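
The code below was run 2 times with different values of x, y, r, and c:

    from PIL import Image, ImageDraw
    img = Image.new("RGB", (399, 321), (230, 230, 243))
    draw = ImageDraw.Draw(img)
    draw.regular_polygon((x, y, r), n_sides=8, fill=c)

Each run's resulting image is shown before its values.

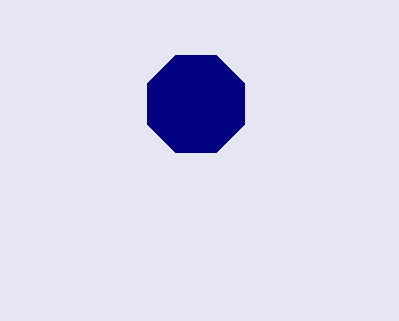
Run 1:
x = 196, y = 104, r = 53, c = 'navy'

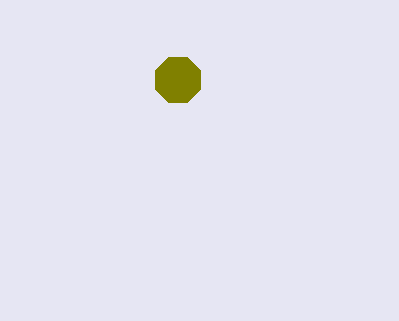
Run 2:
x = 178, y = 80, r = 24, c = 'olive'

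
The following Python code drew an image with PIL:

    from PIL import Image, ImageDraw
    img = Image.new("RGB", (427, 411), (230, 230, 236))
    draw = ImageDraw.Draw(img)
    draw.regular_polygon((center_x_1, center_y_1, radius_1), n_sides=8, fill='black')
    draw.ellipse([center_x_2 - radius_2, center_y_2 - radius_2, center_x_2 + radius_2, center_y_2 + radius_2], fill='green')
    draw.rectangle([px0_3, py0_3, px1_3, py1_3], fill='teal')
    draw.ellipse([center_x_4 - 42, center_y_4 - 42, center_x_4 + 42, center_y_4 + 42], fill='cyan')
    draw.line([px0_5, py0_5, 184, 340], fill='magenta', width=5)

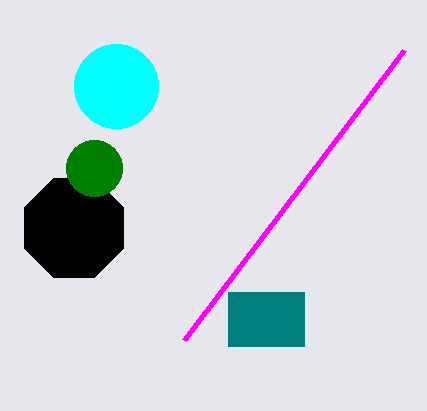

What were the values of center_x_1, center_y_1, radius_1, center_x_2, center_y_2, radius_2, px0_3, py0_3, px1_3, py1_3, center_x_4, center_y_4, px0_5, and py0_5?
center_x_1 = 74, center_y_1 = 228, radius_1 = 54, center_x_2 = 94, center_y_2 = 168, radius_2 = 28, px0_3 = 228, py0_3 = 292, px1_3 = 304, py1_3 = 346, center_x_4 = 116, center_y_4 = 86, px0_5 = 404, py0_5 = 50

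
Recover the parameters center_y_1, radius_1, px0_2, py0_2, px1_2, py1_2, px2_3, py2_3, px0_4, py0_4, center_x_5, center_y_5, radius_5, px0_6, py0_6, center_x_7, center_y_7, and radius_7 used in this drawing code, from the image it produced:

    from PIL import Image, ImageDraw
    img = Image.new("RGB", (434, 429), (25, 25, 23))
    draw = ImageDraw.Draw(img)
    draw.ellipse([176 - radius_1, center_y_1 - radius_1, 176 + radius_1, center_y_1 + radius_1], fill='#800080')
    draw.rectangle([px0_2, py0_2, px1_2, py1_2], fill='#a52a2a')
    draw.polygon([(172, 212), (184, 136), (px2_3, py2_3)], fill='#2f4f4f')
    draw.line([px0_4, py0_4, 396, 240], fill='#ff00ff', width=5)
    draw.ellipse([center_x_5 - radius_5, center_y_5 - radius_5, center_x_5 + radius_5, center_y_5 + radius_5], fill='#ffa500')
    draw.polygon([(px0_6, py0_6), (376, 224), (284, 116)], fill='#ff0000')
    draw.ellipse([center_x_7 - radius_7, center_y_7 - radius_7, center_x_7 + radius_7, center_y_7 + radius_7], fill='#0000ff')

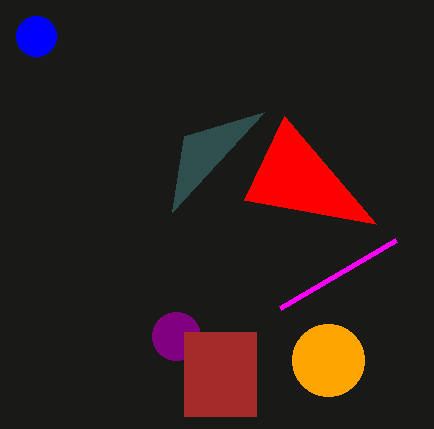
center_y_1 = 336; radius_1 = 24; px0_2 = 184; py0_2 = 332; px1_2 = 256; py1_2 = 416; px2_3 = 264; py2_3 = 112; px0_4 = 280; py0_4 = 308; center_x_5 = 328; center_y_5 = 360; radius_5 = 36; px0_6 = 244; py0_6 = 200; center_x_7 = 36; center_y_7 = 36; radius_7 = 20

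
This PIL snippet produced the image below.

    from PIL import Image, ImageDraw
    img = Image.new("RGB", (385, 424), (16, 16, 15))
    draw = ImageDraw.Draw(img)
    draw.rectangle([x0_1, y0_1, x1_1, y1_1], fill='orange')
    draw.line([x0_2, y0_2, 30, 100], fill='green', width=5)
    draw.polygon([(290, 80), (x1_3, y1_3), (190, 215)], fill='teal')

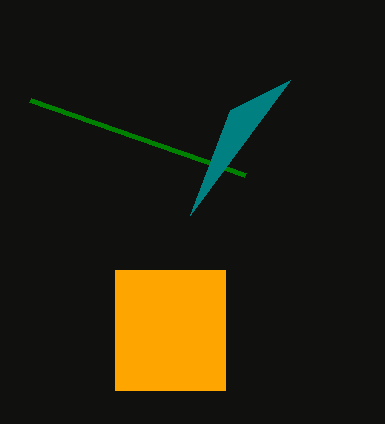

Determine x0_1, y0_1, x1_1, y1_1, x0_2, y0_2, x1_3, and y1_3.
x0_1 = 115
y0_1 = 270
x1_1 = 225
y1_1 = 390
x0_2 = 245
y0_2 = 175
x1_3 = 230
y1_3 = 110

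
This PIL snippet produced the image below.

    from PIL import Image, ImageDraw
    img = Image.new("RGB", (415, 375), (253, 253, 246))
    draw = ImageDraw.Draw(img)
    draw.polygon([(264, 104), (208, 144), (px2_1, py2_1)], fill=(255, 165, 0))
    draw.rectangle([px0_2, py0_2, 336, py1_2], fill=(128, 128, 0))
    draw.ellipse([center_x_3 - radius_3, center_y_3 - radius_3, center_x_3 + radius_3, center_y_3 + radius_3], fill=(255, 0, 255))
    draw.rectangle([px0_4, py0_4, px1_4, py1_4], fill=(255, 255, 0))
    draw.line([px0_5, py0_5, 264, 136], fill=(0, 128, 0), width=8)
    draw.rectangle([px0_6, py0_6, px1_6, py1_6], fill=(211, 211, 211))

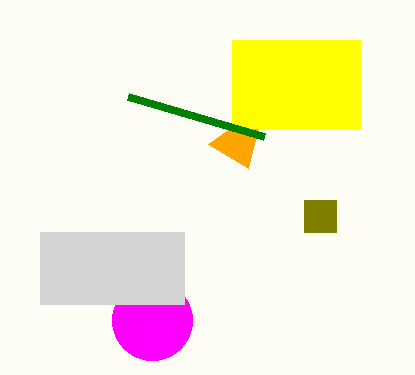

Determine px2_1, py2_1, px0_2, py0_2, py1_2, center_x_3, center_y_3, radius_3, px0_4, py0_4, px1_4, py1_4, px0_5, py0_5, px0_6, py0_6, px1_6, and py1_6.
px2_1 = 248
py2_1 = 168
px0_2 = 304
py0_2 = 200
py1_2 = 232
center_x_3 = 152
center_y_3 = 320
radius_3 = 40
px0_4 = 232
py0_4 = 40
px1_4 = 360
py1_4 = 128
px0_5 = 128
py0_5 = 96
px0_6 = 40
py0_6 = 232
px1_6 = 184
py1_6 = 304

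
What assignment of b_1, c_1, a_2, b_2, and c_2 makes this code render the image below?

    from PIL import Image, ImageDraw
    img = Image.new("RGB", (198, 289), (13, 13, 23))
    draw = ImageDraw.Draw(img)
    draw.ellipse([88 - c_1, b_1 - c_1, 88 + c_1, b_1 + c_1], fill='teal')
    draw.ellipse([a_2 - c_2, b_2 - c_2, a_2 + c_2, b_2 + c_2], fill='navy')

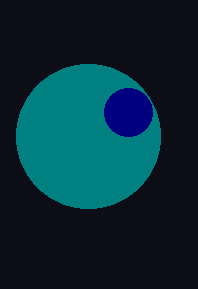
b_1 = 136, c_1 = 72, a_2 = 128, b_2 = 112, c_2 = 24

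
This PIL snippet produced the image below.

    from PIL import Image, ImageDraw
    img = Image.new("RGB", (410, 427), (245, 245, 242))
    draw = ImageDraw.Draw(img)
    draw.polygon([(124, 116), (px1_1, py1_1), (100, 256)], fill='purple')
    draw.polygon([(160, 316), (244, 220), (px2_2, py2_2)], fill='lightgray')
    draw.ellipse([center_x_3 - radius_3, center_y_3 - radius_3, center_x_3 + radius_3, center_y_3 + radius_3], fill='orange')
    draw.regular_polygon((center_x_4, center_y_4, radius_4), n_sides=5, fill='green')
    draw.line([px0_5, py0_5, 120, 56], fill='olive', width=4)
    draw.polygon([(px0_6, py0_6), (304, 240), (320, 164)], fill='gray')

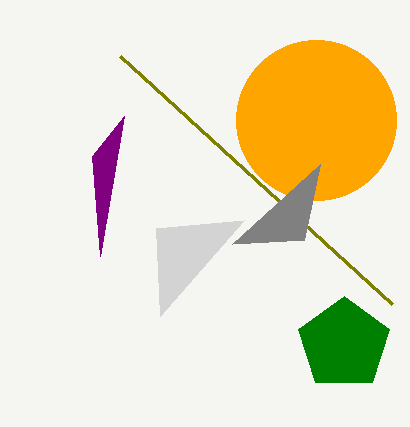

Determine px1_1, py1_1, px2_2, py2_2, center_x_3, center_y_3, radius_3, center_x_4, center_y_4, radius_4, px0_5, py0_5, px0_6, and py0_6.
px1_1 = 92
py1_1 = 156
px2_2 = 156
py2_2 = 228
center_x_3 = 316
center_y_3 = 120
radius_3 = 80
center_x_4 = 344
center_y_4 = 344
radius_4 = 48
px0_5 = 392
py0_5 = 304
px0_6 = 232
py0_6 = 244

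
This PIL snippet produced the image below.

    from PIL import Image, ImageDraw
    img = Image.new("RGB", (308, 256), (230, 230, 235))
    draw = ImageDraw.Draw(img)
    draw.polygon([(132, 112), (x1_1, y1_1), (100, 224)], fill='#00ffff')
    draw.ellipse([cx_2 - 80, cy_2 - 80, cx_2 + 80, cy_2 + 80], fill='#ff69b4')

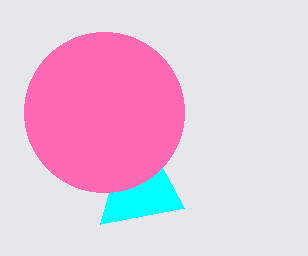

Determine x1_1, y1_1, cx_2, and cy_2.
x1_1 = 184; y1_1 = 208; cx_2 = 104; cy_2 = 112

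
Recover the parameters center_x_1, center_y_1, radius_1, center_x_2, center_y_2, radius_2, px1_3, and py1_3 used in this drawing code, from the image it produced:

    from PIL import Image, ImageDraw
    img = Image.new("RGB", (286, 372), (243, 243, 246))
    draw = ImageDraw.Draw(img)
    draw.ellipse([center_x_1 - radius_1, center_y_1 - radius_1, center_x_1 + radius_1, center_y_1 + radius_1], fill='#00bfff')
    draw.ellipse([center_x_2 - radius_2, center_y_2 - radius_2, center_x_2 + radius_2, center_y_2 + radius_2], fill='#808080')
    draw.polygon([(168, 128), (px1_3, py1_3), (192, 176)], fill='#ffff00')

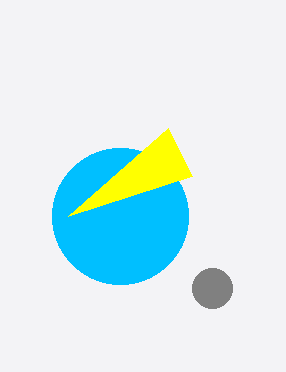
center_x_1 = 120
center_y_1 = 216
radius_1 = 68
center_x_2 = 212
center_y_2 = 288
radius_2 = 20
px1_3 = 68
py1_3 = 216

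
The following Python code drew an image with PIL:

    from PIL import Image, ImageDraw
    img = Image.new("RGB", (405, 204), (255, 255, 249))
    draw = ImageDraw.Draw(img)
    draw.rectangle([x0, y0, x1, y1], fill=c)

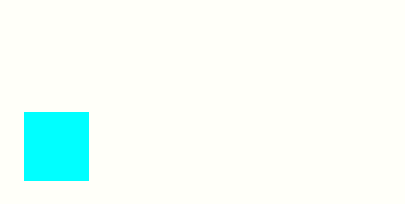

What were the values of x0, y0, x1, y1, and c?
x0 = 24; y0 = 112; x1 = 88; y1 = 180; c = 'cyan'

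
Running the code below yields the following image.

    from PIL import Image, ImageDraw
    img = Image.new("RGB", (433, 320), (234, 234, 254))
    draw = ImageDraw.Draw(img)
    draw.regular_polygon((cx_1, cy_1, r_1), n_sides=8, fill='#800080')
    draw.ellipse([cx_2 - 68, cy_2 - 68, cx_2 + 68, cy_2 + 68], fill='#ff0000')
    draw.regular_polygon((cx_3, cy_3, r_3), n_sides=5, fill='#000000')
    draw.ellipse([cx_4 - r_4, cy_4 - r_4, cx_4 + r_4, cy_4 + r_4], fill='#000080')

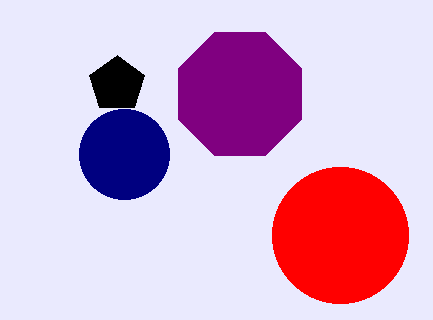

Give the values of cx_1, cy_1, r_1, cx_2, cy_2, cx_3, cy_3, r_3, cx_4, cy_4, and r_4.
cx_1 = 240, cy_1 = 94, r_1 = 67, cx_2 = 340, cy_2 = 235, cx_3 = 117, cy_3 = 84, r_3 = 29, cx_4 = 124, cy_4 = 154, r_4 = 45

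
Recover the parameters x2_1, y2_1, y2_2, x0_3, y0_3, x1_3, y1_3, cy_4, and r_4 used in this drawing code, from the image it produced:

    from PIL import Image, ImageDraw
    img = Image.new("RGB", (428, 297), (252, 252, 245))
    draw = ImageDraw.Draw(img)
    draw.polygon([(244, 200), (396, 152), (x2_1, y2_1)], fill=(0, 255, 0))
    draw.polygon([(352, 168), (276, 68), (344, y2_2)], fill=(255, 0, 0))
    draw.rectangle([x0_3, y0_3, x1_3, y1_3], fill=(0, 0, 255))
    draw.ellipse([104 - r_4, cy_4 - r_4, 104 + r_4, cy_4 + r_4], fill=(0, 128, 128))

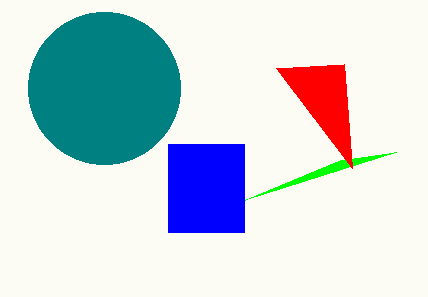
x2_1 = 340
y2_1 = 160
y2_2 = 64
x0_3 = 168
y0_3 = 144
x1_3 = 244
y1_3 = 232
cy_4 = 88
r_4 = 76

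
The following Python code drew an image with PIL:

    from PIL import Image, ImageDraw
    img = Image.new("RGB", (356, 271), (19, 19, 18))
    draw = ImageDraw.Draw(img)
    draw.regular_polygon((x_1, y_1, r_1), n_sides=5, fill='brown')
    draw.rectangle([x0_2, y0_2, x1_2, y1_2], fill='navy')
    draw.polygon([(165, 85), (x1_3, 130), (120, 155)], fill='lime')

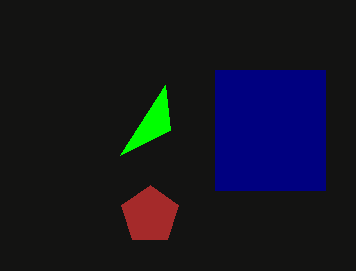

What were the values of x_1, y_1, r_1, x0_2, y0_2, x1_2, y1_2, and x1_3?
x_1 = 150
y_1 = 215
r_1 = 30
x0_2 = 215
y0_2 = 70
x1_2 = 325
y1_2 = 190
x1_3 = 170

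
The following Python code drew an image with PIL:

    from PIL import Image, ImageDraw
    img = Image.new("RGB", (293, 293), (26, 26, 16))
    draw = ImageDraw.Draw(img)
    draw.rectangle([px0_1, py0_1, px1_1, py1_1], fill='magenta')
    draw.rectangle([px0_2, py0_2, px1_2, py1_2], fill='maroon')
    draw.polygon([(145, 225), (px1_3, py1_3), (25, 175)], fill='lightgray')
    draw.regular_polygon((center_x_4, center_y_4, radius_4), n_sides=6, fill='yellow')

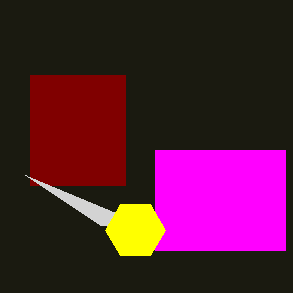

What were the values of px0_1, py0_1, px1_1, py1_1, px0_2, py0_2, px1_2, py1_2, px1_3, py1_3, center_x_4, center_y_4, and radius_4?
px0_1 = 155, py0_1 = 150, px1_1 = 285, py1_1 = 250, px0_2 = 30, py0_2 = 75, px1_2 = 125, py1_2 = 185, px1_3 = 100, py1_3 = 225, center_x_4 = 135, center_y_4 = 230, radius_4 = 30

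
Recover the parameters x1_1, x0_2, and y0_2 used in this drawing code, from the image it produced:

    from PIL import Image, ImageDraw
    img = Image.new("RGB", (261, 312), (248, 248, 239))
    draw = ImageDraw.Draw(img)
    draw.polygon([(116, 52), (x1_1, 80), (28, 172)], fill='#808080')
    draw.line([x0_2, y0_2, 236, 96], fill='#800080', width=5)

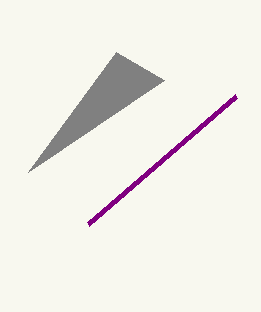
x1_1 = 164; x0_2 = 88; y0_2 = 224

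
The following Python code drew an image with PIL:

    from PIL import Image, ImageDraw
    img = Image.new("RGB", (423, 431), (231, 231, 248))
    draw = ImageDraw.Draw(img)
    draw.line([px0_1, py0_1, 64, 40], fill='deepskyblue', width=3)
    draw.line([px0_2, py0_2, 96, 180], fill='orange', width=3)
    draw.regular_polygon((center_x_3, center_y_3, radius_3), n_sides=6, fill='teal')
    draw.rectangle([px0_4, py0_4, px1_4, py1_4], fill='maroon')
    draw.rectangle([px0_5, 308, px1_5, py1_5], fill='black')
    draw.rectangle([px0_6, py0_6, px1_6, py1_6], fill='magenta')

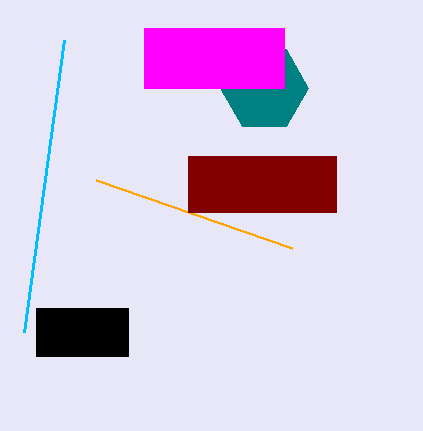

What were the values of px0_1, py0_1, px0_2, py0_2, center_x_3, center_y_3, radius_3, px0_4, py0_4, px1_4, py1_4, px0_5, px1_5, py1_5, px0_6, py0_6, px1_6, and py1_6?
px0_1 = 24
py0_1 = 332
px0_2 = 292
py0_2 = 248
center_x_3 = 264
center_y_3 = 88
radius_3 = 44
px0_4 = 188
py0_4 = 156
px1_4 = 336
py1_4 = 212
px0_5 = 36
px1_5 = 128
py1_5 = 356
px0_6 = 144
py0_6 = 28
px1_6 = 284
py1_6 = 88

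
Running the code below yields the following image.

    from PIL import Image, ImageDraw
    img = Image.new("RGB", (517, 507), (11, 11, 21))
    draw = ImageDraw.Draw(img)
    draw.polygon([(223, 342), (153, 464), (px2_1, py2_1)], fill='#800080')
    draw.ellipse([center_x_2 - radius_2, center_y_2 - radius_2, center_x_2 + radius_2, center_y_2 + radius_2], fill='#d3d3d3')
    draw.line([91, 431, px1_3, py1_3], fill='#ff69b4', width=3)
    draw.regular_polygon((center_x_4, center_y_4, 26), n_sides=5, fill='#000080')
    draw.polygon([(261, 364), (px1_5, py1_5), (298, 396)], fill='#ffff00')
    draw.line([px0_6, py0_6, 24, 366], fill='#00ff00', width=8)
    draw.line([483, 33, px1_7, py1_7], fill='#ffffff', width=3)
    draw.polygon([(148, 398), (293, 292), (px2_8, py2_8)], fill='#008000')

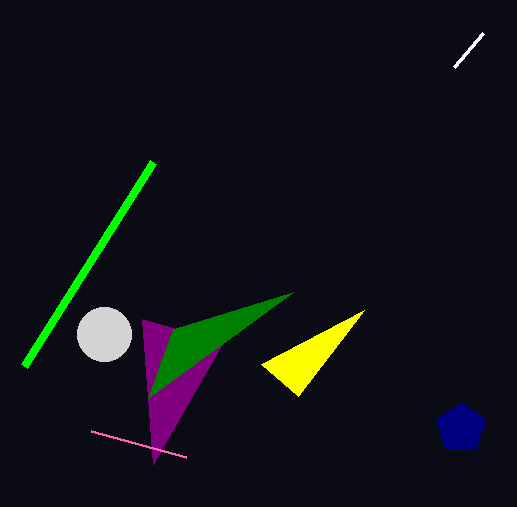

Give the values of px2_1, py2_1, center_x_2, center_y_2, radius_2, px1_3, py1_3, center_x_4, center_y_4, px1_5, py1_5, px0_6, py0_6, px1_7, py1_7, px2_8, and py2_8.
px2_1 = 142
py2_1 = 319
center_x_2 = 104
center_y_2 = 334
radius_2 = 27
px1_3 = 186
py1_3 = 457
center_x_4 = 461
center_y_4 = 428
px1_5 = 364
py1_5 = 310
px0_6 = 153
py0_6 = 162
px1_7 = 454
py1_7 = 67
px2_8 = 173
py2_8 = 329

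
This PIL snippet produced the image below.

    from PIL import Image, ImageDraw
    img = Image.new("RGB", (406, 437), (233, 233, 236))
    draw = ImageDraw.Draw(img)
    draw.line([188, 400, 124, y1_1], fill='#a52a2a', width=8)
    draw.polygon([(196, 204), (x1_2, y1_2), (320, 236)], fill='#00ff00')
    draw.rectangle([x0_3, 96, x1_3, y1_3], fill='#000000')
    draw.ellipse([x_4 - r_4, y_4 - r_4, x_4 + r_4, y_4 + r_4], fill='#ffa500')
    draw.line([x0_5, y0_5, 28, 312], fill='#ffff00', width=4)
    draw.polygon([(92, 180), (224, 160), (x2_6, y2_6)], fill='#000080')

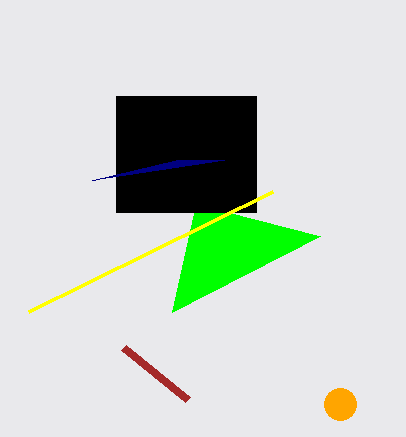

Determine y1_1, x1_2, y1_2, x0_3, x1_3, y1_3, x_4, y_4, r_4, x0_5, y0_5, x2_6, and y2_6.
y1_1 = 348
x1_2 = 172
y1_2 = 312
x0_3 = 116
x1_3 = 256
y1_3 = 212
x_4 = 340
y_4 = 404
r_4 = 16
x0_5 = 272
y0_5 = 192
x2_6 = 176
y2_6 = 160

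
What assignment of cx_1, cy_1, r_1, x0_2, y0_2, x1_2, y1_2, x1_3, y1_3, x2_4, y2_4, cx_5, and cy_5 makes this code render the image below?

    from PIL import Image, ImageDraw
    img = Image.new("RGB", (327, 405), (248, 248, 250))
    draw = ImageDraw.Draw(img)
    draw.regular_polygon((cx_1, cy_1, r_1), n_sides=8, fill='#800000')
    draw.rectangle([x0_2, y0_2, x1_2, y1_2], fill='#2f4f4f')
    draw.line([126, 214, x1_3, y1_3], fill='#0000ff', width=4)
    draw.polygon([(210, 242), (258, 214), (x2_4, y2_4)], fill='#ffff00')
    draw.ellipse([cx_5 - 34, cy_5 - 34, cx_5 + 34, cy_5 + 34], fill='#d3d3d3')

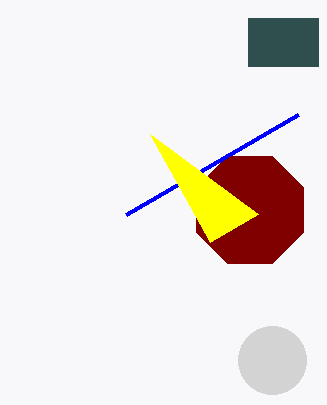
cx_1 = 250, cy_1 = 210, r_1 = 58, x0_2 = 248, y0_2 = 18, x1_2 = 318, y1_2 = 66, x1_3 = 298, y1_3 = 114, x2_4 = 150, y2_4 = 134, cx_5 = 272, cy_5 = 360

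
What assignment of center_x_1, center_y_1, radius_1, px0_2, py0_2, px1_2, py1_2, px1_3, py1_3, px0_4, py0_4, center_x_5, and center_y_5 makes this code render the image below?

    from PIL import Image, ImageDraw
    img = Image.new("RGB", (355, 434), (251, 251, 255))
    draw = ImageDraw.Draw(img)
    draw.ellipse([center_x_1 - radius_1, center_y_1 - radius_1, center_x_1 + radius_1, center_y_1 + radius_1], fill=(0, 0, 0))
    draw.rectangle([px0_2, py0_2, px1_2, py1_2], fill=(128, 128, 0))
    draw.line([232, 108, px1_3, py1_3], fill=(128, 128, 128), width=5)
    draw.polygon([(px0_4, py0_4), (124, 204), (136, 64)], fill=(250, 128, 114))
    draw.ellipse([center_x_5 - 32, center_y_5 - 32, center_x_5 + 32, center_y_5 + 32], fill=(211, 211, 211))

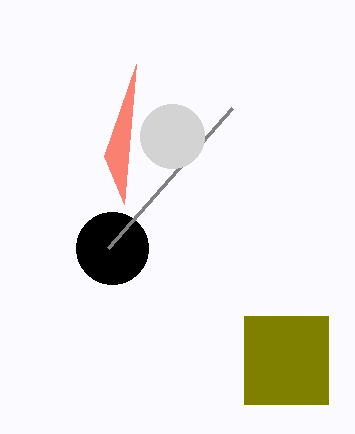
center_x_1 = 112
center_y_1 = 248
radius_1 = 36
px0_2 = 244
py0_2 = 316
px1_2 = 328
py1_2 = 404
px1_3 = 108
py1_3 = 248
px0_4 = 104
py0_4 = 156
center_x_5 = 172
center_y_5 = 136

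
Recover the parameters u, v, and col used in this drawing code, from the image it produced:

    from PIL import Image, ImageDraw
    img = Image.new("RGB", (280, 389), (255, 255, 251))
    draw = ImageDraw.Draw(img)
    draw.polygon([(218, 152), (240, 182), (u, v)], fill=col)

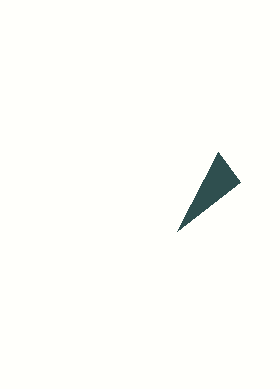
u = 177
v = 231
col = 'darkslategray'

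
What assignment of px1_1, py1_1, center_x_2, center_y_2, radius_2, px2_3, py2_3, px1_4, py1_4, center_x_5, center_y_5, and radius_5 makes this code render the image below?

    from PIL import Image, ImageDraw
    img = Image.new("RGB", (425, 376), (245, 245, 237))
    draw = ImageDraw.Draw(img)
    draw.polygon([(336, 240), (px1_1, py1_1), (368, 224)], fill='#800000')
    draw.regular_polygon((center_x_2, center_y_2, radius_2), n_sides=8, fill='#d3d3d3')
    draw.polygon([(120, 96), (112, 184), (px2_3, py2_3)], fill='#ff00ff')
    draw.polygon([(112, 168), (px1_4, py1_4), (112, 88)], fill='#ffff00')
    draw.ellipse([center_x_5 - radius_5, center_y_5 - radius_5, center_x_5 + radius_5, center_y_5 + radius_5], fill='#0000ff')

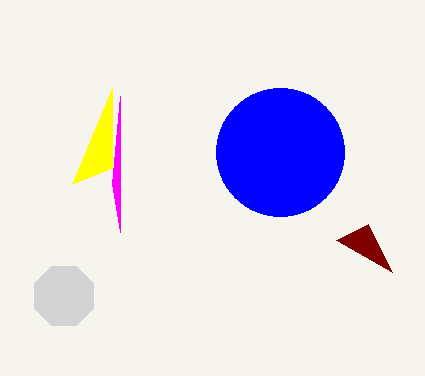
px1_1 = 392; py1_1 = 272; center_x_2 = 64; center_y_2 = 296; radius_2 = 32; px2_3 = 120; py2_3 = 232; px1_4 = 72; py1_4 = 184; center_x_5 = 280; center_y_5 = 152; radius_5 = 64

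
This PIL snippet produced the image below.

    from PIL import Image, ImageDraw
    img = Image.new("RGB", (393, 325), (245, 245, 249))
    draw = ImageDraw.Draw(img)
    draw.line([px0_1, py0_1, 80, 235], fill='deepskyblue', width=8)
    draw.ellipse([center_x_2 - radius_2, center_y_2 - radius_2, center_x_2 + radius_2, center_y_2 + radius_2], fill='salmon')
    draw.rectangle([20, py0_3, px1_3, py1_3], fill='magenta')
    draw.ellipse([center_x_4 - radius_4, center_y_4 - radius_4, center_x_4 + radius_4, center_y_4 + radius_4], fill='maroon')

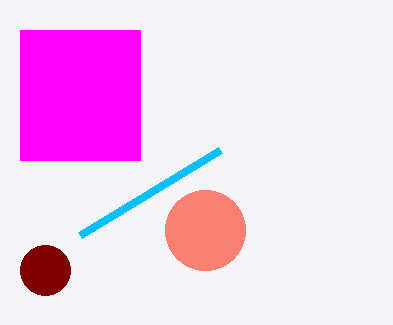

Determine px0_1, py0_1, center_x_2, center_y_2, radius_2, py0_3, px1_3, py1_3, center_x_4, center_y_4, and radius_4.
px0_1 = 220
py0_1 = 150
center_x_2 = 205
center_y_2 = 230
radius_2 = 40
py0_3 = 30
px1_3 = 140
py1_3 = 160
center_x_4 = 45
center_y_4 = 270
radius_4 = 25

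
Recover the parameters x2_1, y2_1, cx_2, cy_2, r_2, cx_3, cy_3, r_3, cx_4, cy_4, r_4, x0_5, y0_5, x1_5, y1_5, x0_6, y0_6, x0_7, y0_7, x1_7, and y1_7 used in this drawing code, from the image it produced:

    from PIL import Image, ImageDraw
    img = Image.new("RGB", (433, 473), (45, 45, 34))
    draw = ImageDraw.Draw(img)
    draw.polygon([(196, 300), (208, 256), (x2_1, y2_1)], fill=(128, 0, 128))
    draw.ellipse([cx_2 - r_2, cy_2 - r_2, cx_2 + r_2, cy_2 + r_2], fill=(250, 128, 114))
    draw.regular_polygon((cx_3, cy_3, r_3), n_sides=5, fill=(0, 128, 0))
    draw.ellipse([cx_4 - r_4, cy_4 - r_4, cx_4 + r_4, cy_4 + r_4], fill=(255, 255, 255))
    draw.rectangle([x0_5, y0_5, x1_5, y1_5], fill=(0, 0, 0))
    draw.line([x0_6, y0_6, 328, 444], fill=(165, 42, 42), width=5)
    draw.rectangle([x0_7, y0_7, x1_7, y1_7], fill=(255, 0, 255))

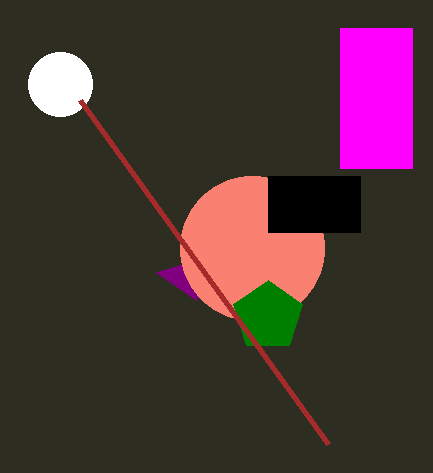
x2_1 = 156
y2_1 = 272
cx_2 = 252
cy_2 = 248
r_2 = 72
cx_3 = 268
cy_3 = 316
r_3 = 36
cx_4 = 60
cy_4 = 84
r_4 = 32
x0_5 = 268
y0_5 = 176
x1_5 = 360
y1_5 = 232
x0_6 = 80
y0_6 = 100
x0_7 = 340
y0_7 = 28
x1_7 = 412
y1_7 = 168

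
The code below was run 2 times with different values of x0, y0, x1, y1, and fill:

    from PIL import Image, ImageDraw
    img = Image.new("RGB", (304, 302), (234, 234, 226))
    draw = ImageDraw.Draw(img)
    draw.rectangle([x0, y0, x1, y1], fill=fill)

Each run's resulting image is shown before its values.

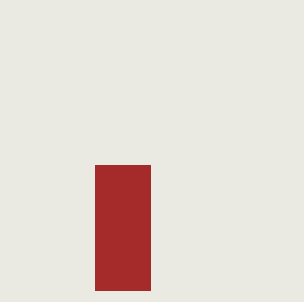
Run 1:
x0 = 95, y0 = 165, x1 = 150, y1 = 290, fill = 'brown'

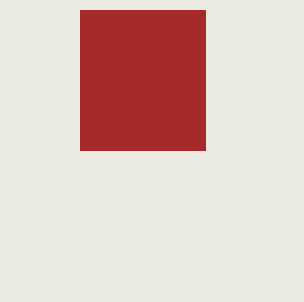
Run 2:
x0 = 80; y0 = 10; x1 = 205; y1 = 150; fill = 'brown'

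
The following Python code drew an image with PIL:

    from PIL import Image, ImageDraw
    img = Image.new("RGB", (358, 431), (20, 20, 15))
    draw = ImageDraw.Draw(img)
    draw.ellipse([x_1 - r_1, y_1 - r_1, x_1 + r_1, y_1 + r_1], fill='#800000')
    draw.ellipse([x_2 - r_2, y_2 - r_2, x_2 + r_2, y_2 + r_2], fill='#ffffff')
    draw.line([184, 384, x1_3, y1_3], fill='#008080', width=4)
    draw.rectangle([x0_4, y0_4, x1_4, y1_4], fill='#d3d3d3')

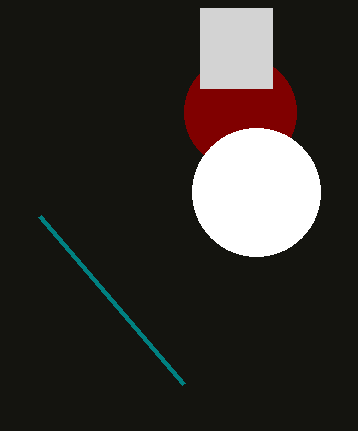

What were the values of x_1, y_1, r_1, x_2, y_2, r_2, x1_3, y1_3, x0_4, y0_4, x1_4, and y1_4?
x_1 = 240; y_1 = 112; r_1 = 56; x_2 = 256; y_2 = 192; r_2 = 64; x1_3 = 40; y1_3 = 216; x0_4 = 200; y0_4 = 8; x1_4 = 272; y1_4 = 88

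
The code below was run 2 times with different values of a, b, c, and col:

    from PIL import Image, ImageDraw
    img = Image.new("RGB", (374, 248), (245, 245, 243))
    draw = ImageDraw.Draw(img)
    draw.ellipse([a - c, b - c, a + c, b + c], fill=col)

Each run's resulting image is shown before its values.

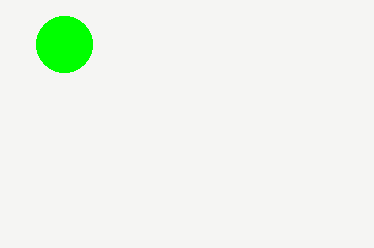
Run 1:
a = 64; b = 44; c = 28; col = 'lime'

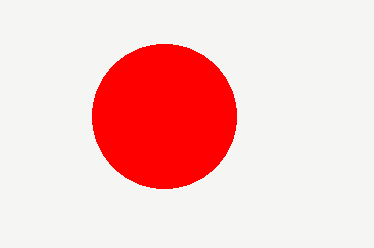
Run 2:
a = 164; b = 116; c = 72; col = 'red'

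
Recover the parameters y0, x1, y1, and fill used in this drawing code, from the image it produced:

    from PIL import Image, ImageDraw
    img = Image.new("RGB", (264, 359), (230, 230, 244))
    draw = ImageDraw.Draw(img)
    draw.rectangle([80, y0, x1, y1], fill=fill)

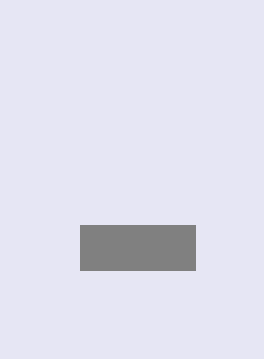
y0 = 225, x1 = 195, y1 = 270, fill = 'gray'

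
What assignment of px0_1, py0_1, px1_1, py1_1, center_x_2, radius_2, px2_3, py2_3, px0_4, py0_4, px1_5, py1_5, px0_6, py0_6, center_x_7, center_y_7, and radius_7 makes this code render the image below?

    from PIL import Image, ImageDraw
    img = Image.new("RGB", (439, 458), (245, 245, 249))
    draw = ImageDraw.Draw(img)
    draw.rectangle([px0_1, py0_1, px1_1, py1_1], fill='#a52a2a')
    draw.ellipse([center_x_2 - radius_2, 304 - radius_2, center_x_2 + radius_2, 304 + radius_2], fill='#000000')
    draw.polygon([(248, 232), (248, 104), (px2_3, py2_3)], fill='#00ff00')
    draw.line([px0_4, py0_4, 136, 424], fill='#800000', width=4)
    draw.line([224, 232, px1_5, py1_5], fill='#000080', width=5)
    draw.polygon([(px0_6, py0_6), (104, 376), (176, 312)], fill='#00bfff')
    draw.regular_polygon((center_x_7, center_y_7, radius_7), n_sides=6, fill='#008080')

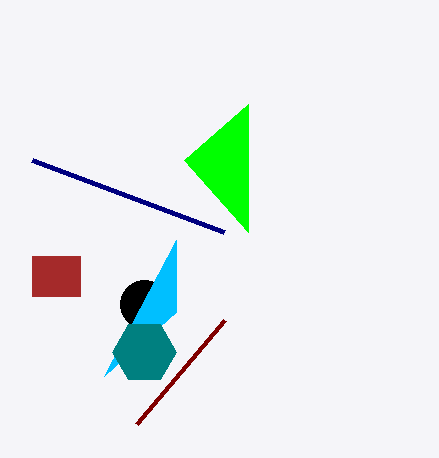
px0_1 = 32, py0_1 = 256, px1_1 = 80, py1_1 = 296, center_x_2 = 144, radius_2 = 24, px2_3 = 184, py2_3 = 160, px0_4 = 224, py0_4 = 320, px1_5 = 32, py1_5 = 160, px0_6 = 176, py0_6 = 240, center_x_7 = 144, center_y_7 = 352, radius_7 = 32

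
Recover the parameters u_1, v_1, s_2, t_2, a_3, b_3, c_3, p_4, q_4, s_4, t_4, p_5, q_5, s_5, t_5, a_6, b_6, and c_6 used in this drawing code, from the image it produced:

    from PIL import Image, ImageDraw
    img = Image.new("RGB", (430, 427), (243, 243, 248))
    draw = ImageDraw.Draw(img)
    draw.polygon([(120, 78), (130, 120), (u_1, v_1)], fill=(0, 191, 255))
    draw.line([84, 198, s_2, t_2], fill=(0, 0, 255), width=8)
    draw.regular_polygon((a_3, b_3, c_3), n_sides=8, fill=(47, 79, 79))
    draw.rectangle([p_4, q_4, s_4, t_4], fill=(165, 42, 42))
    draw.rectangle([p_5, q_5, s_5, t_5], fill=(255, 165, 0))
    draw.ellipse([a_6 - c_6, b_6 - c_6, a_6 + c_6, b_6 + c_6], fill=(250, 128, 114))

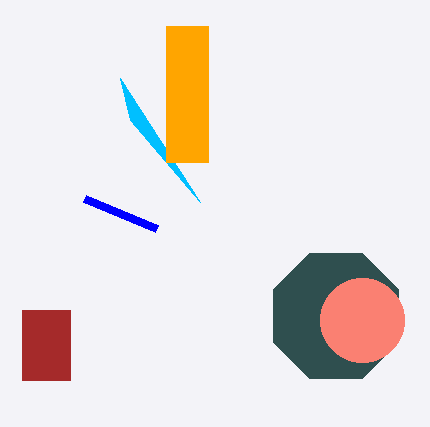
u_1 = 200
v_1 = 202
s_2 = 156
t_2 = 228
a_3 = 336
b_3 = 316
c_3 = 68
p_4 = 22
q_4 = 310
s_4 = 70
t_4 = 380
p_5 = 166
q_5 = 26
s_5 = 208
t_5 = 162
a_6 = 362
b_6 = 320
c_6 = 42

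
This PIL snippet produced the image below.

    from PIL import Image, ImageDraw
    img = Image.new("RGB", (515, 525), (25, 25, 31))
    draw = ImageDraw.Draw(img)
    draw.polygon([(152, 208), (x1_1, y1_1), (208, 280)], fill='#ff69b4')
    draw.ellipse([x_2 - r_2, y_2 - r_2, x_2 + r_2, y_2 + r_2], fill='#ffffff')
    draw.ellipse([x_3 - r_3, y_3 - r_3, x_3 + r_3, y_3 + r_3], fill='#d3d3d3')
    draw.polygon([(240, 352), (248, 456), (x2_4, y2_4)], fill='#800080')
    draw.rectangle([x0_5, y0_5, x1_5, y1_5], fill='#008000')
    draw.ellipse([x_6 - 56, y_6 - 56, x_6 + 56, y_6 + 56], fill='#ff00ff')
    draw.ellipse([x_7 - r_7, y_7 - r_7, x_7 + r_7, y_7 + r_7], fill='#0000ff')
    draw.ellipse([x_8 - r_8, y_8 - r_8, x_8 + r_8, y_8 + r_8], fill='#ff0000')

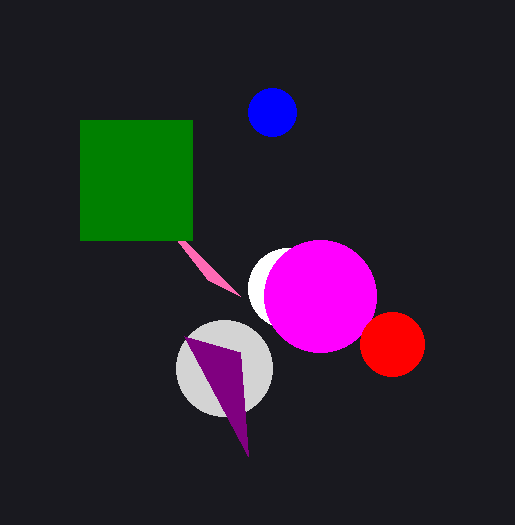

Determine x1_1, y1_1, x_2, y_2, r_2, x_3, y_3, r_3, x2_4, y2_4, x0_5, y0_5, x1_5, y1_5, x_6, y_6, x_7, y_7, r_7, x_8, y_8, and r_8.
x1_1 = 240, y1_1 = 296, x_2 = 288, y_2 = 288, r_2 = 40, x_3 = 224, y_3 = 368, r_3 = 48, x2_4 = 184, y2_4 = 336, x0_5 = 80, y0_5 = 120, x1_5 = 192, y1_5 = 240, x_6 = 320, y_6 = 296, x_7 = 272, y_7 = 112, r_7 = 24, x_8 = 392, y_8 = 344, r_8 = 32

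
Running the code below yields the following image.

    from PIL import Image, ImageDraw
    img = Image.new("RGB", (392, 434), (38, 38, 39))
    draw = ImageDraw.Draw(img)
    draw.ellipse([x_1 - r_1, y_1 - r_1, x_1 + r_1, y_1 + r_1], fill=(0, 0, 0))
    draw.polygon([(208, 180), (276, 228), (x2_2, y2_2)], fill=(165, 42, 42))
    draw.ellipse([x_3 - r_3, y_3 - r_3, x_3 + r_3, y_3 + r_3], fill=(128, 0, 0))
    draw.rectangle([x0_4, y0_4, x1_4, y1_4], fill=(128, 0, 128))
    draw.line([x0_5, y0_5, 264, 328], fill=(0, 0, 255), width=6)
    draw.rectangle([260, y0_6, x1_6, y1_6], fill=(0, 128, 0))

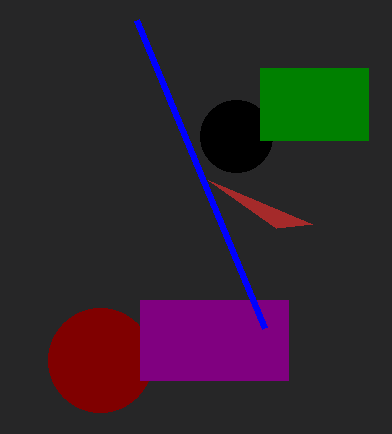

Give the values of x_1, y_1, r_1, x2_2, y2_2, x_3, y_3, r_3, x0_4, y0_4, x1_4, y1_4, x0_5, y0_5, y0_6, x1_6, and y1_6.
x_1 = 236, y_1 = 136, r_1 = 36, x2_2 = 312, y2_2 = 224, x_3 = 100, y_3 = 360, r_3 = 52, x0_4 = 140, y0_4 = 300, x1_4 = 288, y1_4 = 380, x0_5 = 136, y0_5 = 20, y0_6 = 68, x1_6 = 368, y1_6 = 140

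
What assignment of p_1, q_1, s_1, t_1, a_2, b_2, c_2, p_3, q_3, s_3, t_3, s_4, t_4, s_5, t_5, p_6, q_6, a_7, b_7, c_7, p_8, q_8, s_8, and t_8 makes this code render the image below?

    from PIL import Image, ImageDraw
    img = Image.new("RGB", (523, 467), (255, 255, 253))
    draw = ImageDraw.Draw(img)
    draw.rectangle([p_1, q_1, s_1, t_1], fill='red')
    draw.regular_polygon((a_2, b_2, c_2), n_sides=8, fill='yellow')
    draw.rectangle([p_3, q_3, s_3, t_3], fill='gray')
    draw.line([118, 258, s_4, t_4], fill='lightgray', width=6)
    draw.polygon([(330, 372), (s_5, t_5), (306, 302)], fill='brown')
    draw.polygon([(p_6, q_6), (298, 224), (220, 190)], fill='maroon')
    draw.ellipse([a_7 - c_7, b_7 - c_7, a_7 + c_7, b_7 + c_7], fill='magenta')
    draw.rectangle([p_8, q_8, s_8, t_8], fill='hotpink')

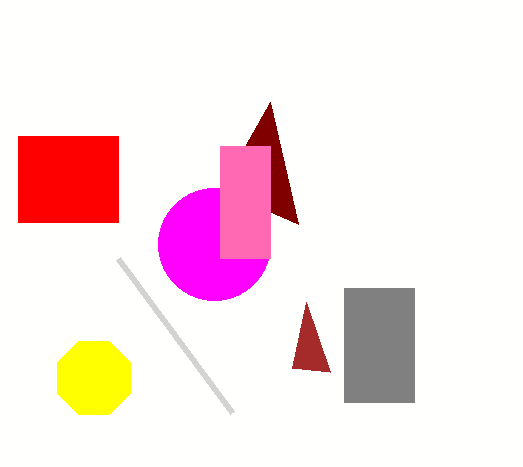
p_1 = 18; q_1 = 136; s_1 = 118; t_1 = 222; a_2 = 94; b_2 = 378; c_2 = 40; p_3 = 344; q_3 = 288; s_3 = 414; t_3 = 402; s_4 = 232; t_4 = 412; s_5 = 292; t_5 = 368; p_6 = 270; q_6 = 102; a_7 = 214; b_7 = 244; c_7 = 56; p_8 = 220; q_8 = 146; s_8 = 270; t_8 = 258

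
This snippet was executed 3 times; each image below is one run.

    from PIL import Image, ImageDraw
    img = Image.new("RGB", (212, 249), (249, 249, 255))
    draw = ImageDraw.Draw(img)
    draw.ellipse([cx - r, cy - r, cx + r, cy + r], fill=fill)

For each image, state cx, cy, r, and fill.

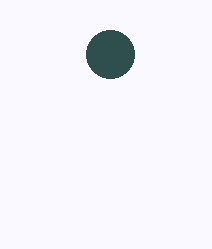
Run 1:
cx = 110, cy = 54, r = 24, fill = 'darkslategray'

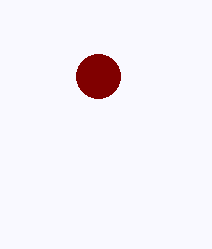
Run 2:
cx = 98
cy = 76
r = 22
fill = 'maroon'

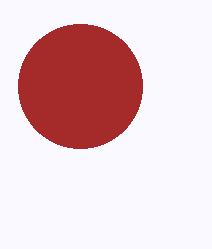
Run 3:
cx = 80; cy = 86; r = 62; fill = 'brown'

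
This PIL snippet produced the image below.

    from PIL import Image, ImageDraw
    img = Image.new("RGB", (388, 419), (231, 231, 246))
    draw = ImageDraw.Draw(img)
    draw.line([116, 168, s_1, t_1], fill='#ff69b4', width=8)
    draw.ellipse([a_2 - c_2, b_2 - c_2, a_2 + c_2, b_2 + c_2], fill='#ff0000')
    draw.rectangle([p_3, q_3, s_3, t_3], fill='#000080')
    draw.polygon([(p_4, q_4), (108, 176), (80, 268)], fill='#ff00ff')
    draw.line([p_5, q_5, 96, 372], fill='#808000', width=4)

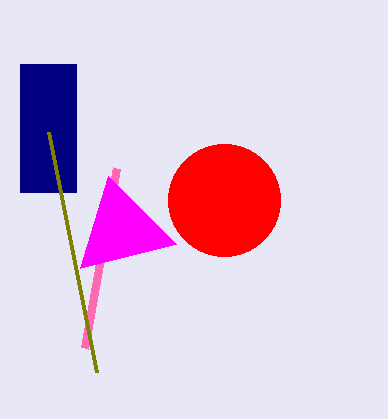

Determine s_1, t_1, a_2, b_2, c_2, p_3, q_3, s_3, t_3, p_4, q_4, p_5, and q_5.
s_1 = 84; t_1 = 348; a_2 = 224; b_2 = 200; c_2 = 56; p_3 = 20; q_3 = 64; s_3 = 76; t_3 = 192; p_4 = 176; q_4 = 244; p_5 = 48; q_5 = 132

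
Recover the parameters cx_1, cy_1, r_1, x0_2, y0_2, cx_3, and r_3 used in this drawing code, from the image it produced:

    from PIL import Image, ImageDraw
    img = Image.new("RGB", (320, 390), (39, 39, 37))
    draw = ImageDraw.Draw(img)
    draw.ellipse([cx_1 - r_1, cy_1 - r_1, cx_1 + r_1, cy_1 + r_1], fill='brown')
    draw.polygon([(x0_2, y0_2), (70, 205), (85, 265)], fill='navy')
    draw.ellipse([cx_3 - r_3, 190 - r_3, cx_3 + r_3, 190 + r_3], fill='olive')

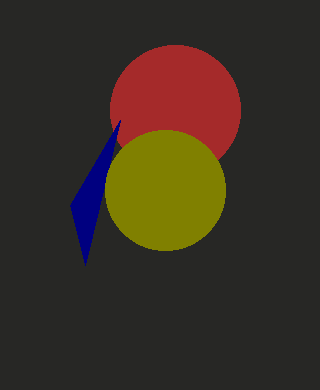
cx_1 = 175, cy_1 = 110, r_1 = 65, x0_2 = 120, y0_2 = 120, cx_3 = 165, r_3 = 60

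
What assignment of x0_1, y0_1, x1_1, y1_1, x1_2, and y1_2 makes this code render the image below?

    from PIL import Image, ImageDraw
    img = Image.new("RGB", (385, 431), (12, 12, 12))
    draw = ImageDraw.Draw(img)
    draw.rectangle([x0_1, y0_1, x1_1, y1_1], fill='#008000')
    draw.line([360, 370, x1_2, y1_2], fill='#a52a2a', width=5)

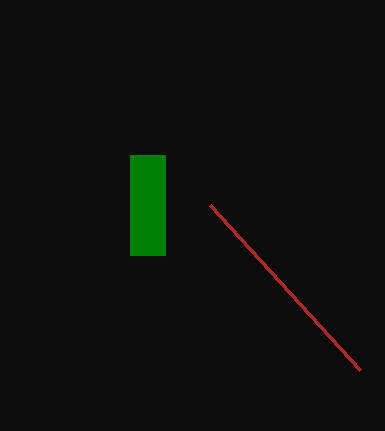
x0_1 = 130, y0_1 = 155, x1_1 = 165, y1_1 = 255, x1_2 = 210, y1_2 = 205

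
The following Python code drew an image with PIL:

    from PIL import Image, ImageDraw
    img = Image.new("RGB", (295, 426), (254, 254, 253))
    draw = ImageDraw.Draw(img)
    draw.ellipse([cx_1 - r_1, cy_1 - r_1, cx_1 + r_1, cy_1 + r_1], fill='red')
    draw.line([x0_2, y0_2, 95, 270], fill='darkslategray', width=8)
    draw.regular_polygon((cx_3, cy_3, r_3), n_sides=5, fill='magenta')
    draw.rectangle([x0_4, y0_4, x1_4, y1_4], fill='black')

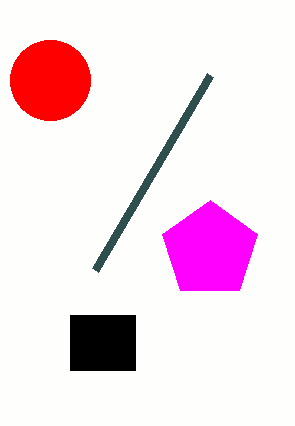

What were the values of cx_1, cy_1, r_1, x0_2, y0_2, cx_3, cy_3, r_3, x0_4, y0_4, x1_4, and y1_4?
cx_1 = 50
cy_1 = 80
r_1 = 40
x0_2 = 210
y0_2 = 75
cx_3 = 210
cy_3 = 250
r_3 = 50
x0_4 = 70
y0_4 = 315
x1_4 = 135
y1_4 = 370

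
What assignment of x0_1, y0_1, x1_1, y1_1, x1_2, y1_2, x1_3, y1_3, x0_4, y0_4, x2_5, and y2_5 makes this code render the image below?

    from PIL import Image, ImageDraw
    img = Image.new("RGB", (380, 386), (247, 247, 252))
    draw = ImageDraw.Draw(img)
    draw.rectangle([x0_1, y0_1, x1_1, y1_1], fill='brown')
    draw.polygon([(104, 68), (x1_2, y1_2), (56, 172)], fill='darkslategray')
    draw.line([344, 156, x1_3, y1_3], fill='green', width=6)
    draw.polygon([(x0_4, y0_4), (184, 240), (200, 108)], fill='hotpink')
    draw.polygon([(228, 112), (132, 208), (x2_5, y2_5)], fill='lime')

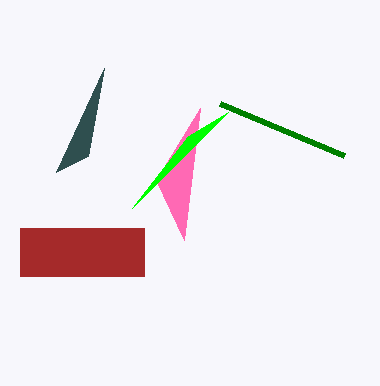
x0_1 = 20
y0_1 = 228
x1_1 = 144
y1_1 = 276
x1_2 = 88
y1_2 = 156
x1_3 = 220
y1_3 = 104
x0_4 = 156
y0_4 = 180
x2_5 = 188
y2_5 = 136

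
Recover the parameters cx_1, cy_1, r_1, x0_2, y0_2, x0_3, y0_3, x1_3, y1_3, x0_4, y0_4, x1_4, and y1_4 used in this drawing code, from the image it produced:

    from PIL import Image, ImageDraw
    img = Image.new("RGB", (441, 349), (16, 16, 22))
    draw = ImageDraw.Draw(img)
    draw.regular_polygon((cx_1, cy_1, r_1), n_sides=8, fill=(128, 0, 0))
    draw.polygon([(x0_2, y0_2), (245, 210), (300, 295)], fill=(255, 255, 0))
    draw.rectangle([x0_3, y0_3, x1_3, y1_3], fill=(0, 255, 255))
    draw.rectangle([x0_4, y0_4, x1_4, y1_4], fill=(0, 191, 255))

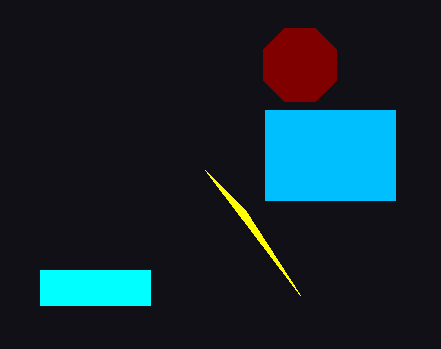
cx_1 = 300, cy_1 = 65, r_1 = 40, x0_2 = 205, y0_2 = 170, x0_3 = 40, y0_3 = 270, x1_3 = 150, y1_3 = 305, x0_4 = 265, y0_4 = 110, x1_4 = 395, y1_4 = 200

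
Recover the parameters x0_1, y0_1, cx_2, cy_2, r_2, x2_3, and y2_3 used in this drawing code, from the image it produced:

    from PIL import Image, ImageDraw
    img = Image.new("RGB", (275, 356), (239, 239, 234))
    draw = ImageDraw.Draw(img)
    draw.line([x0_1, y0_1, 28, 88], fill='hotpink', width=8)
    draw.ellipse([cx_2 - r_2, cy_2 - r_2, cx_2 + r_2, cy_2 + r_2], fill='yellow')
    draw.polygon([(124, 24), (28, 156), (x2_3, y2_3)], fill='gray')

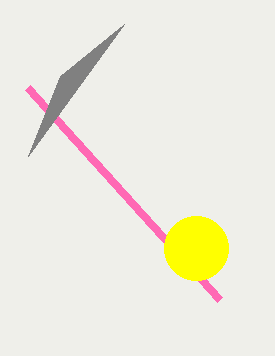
x0_1 = 220
y0_1 = 300
cx_2 = 196
cy_2 = 248
r_2 = 32
x2_3 = 60
y2_3 = 76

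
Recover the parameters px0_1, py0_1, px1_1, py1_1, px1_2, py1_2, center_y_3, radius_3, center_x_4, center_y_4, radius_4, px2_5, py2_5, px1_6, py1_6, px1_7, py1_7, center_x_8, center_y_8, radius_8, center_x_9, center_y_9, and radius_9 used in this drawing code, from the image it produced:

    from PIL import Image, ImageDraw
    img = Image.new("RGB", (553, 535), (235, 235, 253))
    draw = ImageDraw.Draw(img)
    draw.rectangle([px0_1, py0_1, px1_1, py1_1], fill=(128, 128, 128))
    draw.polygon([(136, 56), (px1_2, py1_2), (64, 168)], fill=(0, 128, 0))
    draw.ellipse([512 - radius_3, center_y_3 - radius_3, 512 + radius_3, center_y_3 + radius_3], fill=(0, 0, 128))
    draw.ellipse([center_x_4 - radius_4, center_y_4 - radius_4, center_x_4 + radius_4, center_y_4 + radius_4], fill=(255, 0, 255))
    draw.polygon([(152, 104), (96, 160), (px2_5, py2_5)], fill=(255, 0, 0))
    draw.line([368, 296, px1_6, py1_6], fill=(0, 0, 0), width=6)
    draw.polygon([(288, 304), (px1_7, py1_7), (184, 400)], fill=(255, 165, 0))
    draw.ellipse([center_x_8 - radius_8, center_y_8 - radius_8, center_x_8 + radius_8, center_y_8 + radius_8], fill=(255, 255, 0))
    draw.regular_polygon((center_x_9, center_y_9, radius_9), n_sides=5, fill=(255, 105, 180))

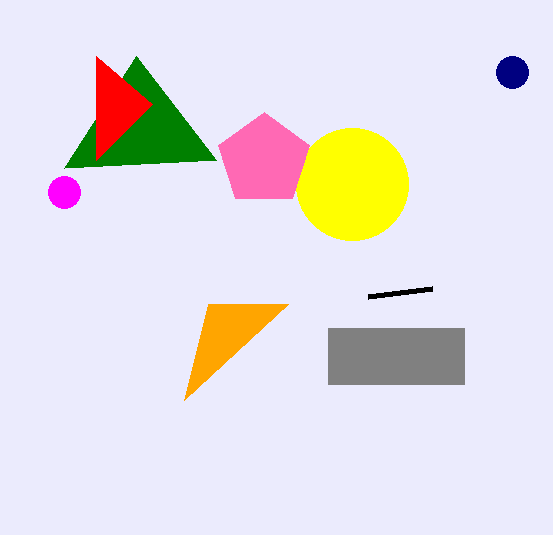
px0_1 = 328, py0_1 = 328, px1_1 = 464, py1_1 = 384, px1_2 = 216, py1_2 = 160, center_y_3 = 72, radius_3 = 16, center_x_4 = 64, center_y_4 = 192, radius_4 = 16, px2_5 = 96, py2_5 = 56, px1_6 = 432, py1_6 = 288, px1_7 = 208, py1_7 = 304, center_x_8 = 352, center_y_8 = 184, radius_8 = 56, center_x_9 = 264, center_y_9 = 160, radius_9 = 48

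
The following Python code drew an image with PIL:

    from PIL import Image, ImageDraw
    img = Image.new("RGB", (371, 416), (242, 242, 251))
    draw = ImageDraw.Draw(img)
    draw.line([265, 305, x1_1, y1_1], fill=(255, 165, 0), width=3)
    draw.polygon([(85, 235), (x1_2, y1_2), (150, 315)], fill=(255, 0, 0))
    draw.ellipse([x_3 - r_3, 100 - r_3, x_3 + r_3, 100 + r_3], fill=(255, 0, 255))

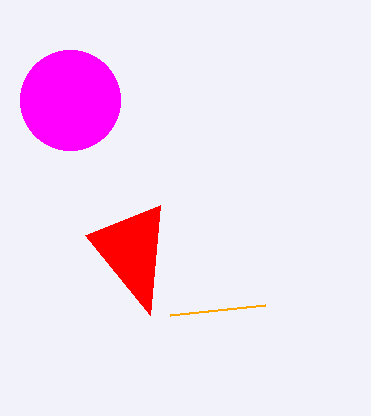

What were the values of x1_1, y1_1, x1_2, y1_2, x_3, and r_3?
x1_1 = 170
y1_1 = 315
x1_2 = 160
y1_2 = 205
x_3 = 70
r_3 = 50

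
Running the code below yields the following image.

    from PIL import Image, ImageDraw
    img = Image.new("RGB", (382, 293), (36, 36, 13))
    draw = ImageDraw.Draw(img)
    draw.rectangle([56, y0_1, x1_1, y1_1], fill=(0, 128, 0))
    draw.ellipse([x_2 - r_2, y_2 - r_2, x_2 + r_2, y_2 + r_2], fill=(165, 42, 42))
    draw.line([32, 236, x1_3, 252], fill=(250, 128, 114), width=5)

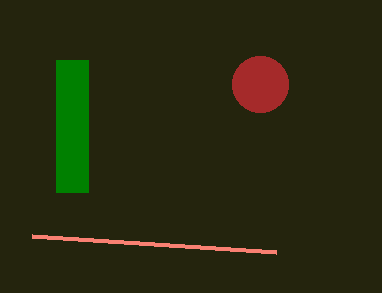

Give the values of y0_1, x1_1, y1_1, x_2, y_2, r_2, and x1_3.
y0_1 = 60
x1_1 = 88
y1_1 = 192
x_2 = 260
y_2 = 84
r_2 = 28
x1_3 = 276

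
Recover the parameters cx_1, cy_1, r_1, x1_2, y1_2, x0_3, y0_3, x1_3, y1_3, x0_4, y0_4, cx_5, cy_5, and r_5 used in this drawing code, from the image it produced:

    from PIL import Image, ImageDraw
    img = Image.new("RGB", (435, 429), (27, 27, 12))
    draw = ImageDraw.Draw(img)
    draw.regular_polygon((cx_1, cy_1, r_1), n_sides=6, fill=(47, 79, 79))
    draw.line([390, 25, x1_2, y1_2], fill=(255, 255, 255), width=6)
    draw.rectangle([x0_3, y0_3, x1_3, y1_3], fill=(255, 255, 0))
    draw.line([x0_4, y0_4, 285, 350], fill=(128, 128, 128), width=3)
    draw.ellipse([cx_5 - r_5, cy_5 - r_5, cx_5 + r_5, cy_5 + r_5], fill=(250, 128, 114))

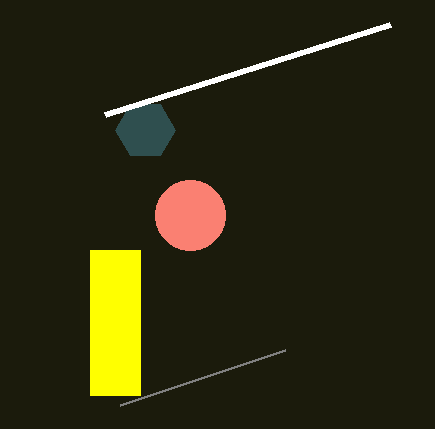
cx_1 = 145, cy_1 = 130, r_1 = 30, x1_2 = 105, y1_2 = 115, x0_3 = 90, y0_3 = 250, x1_3 = 140, y1_3 = 395, x0_4 = 120, y0_4 = 405, cx_5 = 190, cy_5 = 215, r_5 = 35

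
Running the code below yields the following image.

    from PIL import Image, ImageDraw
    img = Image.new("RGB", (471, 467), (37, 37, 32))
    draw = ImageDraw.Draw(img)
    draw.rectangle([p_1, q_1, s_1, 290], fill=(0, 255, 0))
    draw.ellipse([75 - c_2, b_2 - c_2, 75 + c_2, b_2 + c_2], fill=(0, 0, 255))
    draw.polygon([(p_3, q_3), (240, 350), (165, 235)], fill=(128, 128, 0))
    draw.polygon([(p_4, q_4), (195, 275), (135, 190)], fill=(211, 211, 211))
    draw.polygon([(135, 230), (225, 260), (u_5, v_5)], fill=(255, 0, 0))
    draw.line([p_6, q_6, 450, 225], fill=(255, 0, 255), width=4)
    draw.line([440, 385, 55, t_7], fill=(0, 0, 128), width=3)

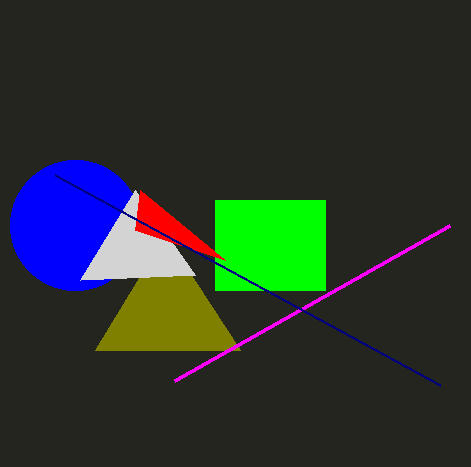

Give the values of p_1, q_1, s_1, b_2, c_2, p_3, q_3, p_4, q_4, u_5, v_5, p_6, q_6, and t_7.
p_1 = 215
q_1 = 200
s_1 = 325
b_2 = 225
c_2 = 65
p_3 = 95
q_3 = 350
p_4 = 80
q_4 = 280
u_5 = 140
v_5 = 190
p_6 = 175
q_6 = 380
t_7 = 175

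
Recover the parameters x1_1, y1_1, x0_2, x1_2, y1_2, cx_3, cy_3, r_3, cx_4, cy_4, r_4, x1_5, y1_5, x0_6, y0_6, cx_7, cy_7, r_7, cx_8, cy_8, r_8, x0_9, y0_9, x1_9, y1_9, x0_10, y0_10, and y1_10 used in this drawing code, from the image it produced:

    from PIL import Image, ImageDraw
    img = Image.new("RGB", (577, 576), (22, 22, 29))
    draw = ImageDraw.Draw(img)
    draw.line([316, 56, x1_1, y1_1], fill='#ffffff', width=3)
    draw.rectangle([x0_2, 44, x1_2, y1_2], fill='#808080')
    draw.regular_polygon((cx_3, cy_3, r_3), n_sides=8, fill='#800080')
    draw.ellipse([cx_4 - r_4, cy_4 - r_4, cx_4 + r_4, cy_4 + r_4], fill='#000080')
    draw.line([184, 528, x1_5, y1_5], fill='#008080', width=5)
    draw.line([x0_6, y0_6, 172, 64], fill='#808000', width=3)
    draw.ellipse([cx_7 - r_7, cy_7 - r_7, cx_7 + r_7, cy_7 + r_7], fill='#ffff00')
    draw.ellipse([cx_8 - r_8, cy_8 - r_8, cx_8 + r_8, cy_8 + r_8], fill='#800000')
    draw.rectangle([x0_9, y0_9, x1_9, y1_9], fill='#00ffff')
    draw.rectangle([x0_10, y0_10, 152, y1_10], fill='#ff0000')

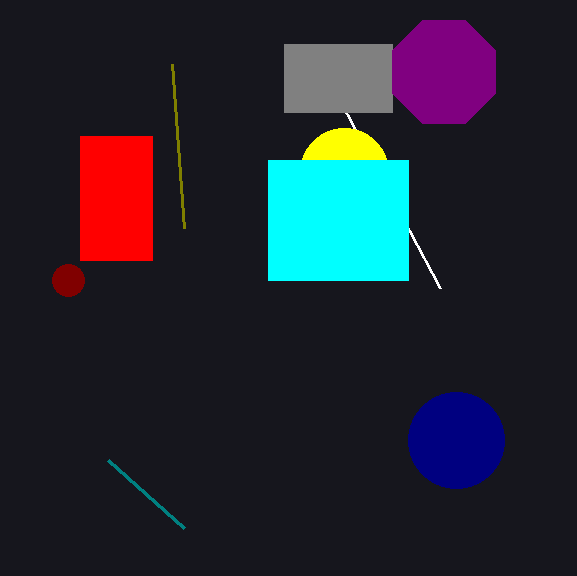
x1_1 = 440; y1_1 = 288; x0_2 = 284; x1_2 = 392; y1_2 = 112; cx_3 = 444; cy_3 = 72; r_3 = 56; cx_4 = 456; cy_4 = 440; r_4 = 48; x1_5 = 108; y1_5 = 460; x0_6 = 184; y0_6 = 228; cx_7 = 344; cy_7 = 172; r_7 = 44; cx_8 = 68; cy_8 = 280; r_8 = 16; x0_9 = 268; y0_9 = 160; x1_9 = 408; y1_9 = 280; x0_10 = 80; y0_10 = 136; y1_10 = 260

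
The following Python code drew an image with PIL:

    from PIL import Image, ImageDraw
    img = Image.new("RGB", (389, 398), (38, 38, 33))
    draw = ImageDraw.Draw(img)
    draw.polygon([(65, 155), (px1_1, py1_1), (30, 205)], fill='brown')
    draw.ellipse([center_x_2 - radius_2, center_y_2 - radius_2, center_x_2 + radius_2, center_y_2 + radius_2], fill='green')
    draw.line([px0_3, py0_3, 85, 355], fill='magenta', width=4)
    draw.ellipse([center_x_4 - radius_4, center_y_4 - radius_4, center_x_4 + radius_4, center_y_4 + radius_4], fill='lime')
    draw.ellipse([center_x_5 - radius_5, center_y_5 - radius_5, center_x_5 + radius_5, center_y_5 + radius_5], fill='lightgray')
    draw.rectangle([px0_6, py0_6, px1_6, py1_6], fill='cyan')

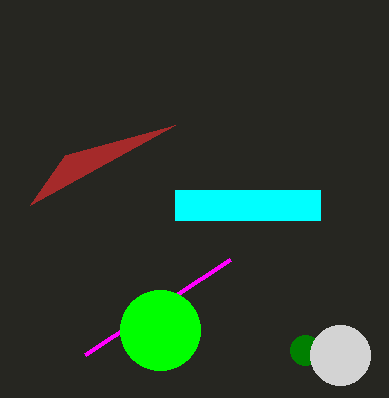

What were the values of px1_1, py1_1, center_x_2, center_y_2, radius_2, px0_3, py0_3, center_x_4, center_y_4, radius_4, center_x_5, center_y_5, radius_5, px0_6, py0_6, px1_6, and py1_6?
px1_1 = 175, py1_1 = 125, center_x_2 = 305, center_y_2 = 350, radius_2 = 15, px0_3 = 230, py0_3 = 260, center_x_4 = 160, center_y_4 = 330, radius_4 = 40, center_x_5 = 340, center_y_5 = 355, radius_5 = 30, px0_6 = 175, py0_6 = 190, px1_6 = 320, py1_6 = 220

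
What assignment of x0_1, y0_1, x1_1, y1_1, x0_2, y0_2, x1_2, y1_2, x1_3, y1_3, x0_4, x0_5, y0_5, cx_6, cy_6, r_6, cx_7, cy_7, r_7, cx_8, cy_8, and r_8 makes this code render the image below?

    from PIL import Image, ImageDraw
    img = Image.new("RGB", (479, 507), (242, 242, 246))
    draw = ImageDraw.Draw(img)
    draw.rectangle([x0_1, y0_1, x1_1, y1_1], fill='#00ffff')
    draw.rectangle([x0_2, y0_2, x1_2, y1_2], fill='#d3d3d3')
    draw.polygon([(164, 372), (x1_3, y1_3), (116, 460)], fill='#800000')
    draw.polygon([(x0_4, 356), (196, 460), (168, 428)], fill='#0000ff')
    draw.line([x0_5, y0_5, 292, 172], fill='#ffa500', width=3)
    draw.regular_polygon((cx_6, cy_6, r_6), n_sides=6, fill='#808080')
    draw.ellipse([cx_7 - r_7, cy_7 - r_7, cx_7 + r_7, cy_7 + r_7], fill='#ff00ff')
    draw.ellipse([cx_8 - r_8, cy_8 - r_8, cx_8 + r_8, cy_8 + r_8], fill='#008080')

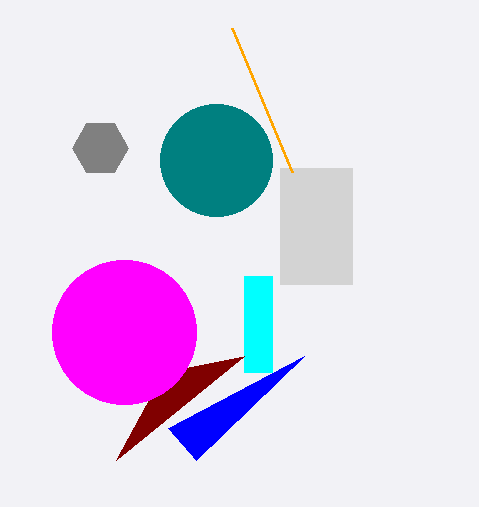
x0_1 = 244; y0_1 = 276; x1_1 = 272; y1_1 = 372; x0_2 = 280; y0_2 = 168; x1_2 = 352; y1_2 = 284; x1_3 = 244; y1_3 = 356; x0_4 = 304; x0_5 = 232; y0_5 = 28; cx_6 = 100; cy_6 = 148; r_6 = 28; cx_7 = 124; cy_7 = 332; r_7 = 72; cx_8 = 216; cy_8 = 160; r_8 = 56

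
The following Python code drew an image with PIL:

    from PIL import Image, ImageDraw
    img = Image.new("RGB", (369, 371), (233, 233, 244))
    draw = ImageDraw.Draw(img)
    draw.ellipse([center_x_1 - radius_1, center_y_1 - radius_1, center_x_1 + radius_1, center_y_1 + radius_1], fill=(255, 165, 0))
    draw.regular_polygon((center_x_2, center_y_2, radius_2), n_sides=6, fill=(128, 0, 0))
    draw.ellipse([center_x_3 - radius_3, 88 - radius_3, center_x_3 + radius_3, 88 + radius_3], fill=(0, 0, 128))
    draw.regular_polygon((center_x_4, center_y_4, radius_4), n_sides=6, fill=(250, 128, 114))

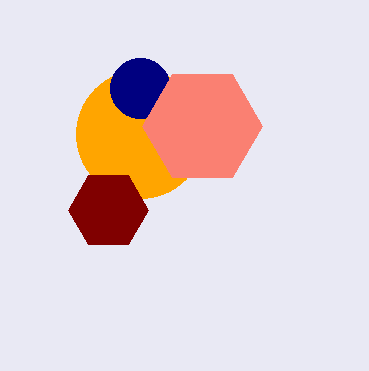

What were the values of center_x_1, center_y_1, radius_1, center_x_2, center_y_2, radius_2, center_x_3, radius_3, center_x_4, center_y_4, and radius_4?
center_x_1 = 140
center_y_1 = 134
radius_1 = 64
center_x_2 = 108
center_y_2 = 210
radius_2 = 40
center_x_3 = 140
radius_3 = 30
center_x_4 = 202
center_y_4 = 126
radius_4 = 60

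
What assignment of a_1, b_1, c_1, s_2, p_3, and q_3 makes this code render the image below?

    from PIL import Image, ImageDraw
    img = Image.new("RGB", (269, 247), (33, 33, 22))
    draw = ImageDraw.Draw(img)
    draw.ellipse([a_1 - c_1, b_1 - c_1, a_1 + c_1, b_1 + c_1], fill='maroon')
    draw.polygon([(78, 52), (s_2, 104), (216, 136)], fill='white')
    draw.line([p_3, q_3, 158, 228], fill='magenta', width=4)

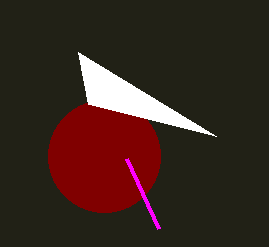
a_1 = 104
b_1 = 156
c_1 = 56
s_2 = 88
p_3 = 126
q_3 = 158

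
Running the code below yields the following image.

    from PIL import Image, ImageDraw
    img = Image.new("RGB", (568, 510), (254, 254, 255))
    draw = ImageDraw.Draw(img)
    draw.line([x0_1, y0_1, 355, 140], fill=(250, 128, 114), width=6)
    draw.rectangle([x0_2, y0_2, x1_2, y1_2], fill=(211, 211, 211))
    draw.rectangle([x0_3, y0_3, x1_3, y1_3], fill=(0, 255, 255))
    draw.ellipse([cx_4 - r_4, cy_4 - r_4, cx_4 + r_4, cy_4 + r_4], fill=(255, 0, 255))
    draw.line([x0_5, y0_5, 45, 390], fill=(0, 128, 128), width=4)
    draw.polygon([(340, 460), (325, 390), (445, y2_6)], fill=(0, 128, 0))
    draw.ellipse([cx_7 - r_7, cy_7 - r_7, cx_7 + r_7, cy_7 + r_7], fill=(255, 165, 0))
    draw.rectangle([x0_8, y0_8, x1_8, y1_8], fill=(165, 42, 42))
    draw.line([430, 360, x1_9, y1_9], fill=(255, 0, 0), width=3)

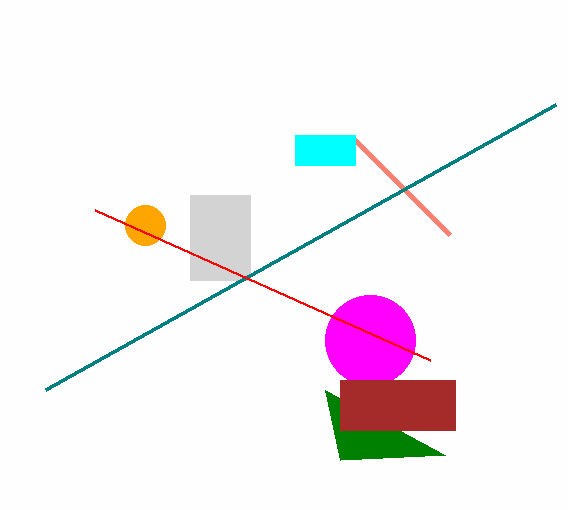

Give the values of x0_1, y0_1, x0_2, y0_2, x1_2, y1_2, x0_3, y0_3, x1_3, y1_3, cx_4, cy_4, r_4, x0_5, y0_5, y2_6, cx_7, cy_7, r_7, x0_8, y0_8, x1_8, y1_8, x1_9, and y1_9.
x0_1 = 450; y0_1 = 235; x0_2 = 190; y0_2 = 195; x1_2 = 250; y1_2 = 280; x0_3 = 295; y0_3 = 135; x1_3 = 355; y1_3 = 165; cx_4 = 370; cy_4 = 340; r_4 = 45; x0_5 = 555; y0_5 = 105; y2_6 = 455; cx_7 = 145; cy_7 = 225; r_7 = 20; x0_8 = 340; y0_8 = 380; x1_8 = 455; y1_8 = 430; x1_9 = 95; y1_9 = 210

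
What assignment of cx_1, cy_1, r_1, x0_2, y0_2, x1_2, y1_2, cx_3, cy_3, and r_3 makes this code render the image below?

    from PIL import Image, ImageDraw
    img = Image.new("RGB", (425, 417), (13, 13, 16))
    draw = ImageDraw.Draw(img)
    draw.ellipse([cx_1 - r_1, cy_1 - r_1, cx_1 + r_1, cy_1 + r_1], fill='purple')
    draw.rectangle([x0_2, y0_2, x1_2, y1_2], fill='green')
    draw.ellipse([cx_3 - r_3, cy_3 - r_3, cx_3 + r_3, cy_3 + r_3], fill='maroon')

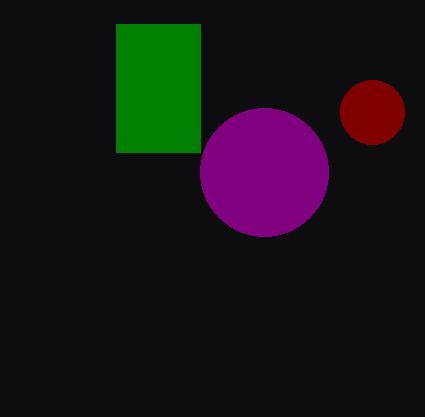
cx_1 = 264; cy_1 = 172; r_1 = 64; x0_2 = 116; y0_2 = 24; x1_2 = 200; y1_2 = 152; cx_3 = 372; cy_3 = 112; r_3 = 32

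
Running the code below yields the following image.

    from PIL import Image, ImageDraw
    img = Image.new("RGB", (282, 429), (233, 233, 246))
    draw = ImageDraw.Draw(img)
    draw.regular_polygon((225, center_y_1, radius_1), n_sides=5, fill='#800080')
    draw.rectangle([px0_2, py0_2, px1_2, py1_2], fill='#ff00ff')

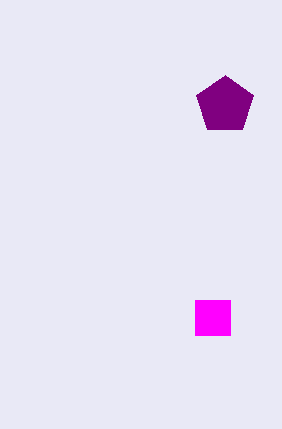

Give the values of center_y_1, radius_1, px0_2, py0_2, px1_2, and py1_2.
center_y_1 = 105
radius_1 = 30
px0_2 = 195
py0_2 = 300
px1_2 = 230
py1_2 = 335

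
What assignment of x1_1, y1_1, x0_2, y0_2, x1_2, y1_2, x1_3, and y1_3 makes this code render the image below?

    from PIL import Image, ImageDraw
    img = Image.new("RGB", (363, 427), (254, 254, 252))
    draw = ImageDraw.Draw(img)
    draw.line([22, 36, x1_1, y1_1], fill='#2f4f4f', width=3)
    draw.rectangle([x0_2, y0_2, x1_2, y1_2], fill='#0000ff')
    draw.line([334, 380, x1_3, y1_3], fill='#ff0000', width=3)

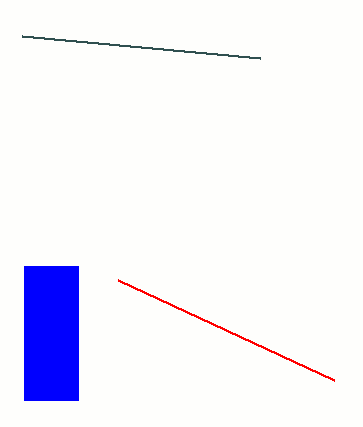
x1_1 = 260; y1_1 = 58; x0_2 = 24; y0_2 = 266; x1_2 = 78; y1_2 = 400; x1_3 = 118; y1_3 = 280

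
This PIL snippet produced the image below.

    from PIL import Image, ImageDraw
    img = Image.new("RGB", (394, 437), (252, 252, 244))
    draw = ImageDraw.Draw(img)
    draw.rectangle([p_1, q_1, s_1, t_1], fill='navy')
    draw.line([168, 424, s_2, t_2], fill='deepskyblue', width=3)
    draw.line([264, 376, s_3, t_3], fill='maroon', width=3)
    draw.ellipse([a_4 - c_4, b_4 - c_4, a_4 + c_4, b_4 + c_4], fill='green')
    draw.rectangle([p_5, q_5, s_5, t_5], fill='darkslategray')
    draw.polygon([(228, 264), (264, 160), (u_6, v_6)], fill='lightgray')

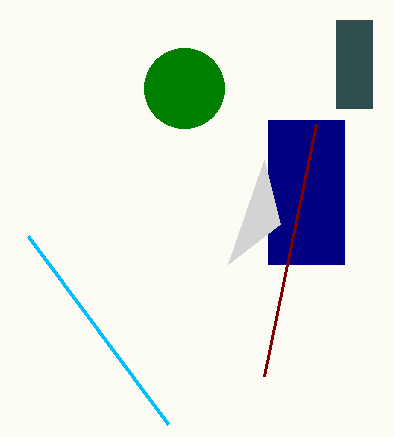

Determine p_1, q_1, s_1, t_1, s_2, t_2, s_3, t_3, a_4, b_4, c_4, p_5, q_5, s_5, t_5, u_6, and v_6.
p_1 = 268, q_1 = 120, s_1 = 344, t_1 = 264, s_2 = 28, t_2 = 236, s_3 = 316, t_3 = 124, a_4 = 184, b_4 = 88, c_4 = 40, p_5 = 336, q_5 = 20, s_5 = 372, t_5 = 108, u_6 = 280, v_6 = 224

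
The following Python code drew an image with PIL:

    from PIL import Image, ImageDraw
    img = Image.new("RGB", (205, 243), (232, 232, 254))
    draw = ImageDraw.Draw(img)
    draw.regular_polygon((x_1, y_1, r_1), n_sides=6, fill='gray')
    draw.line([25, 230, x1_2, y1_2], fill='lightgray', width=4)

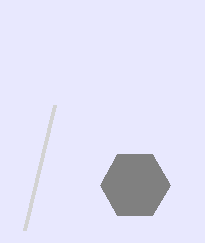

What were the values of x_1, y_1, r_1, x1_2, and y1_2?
x_1 = 135
y_1 = 185
r_1 = 35
x1_2 = 55
y1_2 = 105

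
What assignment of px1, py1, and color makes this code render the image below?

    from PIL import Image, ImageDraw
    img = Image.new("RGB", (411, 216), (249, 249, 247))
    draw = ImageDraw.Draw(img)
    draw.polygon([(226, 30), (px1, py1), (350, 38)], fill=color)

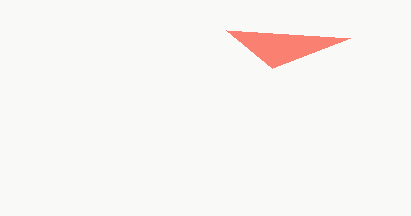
px1 = 272, py1 = 68, color = 'salmon'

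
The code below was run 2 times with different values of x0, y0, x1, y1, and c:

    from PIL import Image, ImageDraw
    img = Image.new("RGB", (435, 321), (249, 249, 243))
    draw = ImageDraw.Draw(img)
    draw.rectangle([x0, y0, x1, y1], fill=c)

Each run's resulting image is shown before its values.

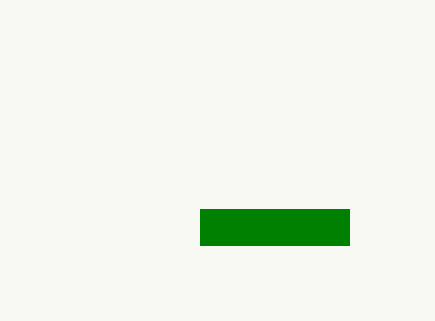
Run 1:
x0 = 200, y0 = 209, x1 = 349, y1 = 245, c = 'green'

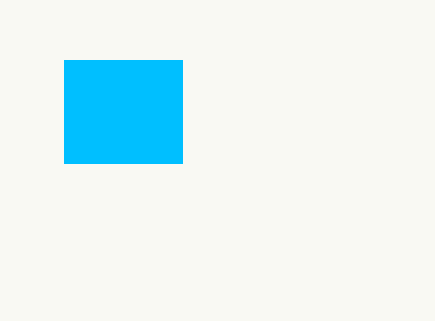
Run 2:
x0 = 64; y0 = 60; x1 = 182; y1 = 163; c = 'deepskyblue'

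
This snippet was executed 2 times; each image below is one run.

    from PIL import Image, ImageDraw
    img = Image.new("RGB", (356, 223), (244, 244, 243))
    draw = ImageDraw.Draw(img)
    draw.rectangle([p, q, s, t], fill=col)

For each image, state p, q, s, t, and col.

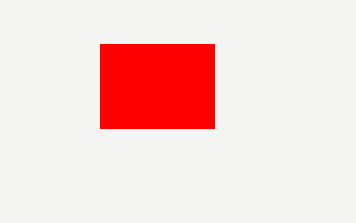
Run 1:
p = 100, q = 44, s = 214, t = 128, col = 'red'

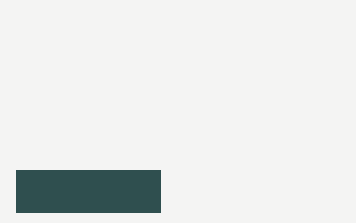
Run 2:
p = 16; q = 170; s = 160; t = 212; col = 'darkslategray'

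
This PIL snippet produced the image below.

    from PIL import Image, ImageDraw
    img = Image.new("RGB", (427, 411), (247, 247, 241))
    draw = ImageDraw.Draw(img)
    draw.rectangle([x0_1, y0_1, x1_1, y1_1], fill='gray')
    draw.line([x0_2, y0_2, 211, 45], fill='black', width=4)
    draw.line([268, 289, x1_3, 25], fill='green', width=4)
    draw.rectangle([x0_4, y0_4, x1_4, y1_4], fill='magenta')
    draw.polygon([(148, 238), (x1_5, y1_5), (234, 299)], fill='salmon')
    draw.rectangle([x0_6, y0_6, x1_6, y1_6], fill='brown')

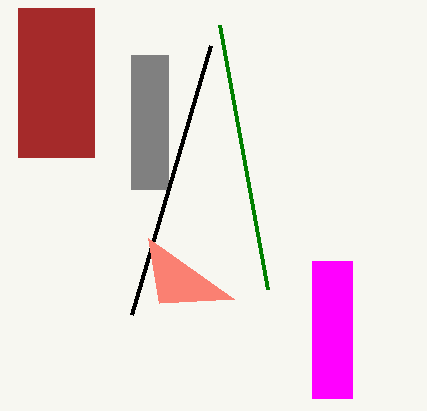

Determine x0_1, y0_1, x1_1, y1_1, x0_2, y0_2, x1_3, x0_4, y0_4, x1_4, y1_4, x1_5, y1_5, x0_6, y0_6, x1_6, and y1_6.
x0_1 = 131, y0_1 = 55, x1_1 = 168, y1_1 = 189, x0_2 = 132, y0_2 = 314, x1_3 = 220, x0_4 = 312, y0_4 = 261, x1_4 = 352, y1_4 = 398, x1_5 = 159, y1_5 = 303, x0_6 = 18, y0_6 = 8, x1_6 = 94, y1_6 = 157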